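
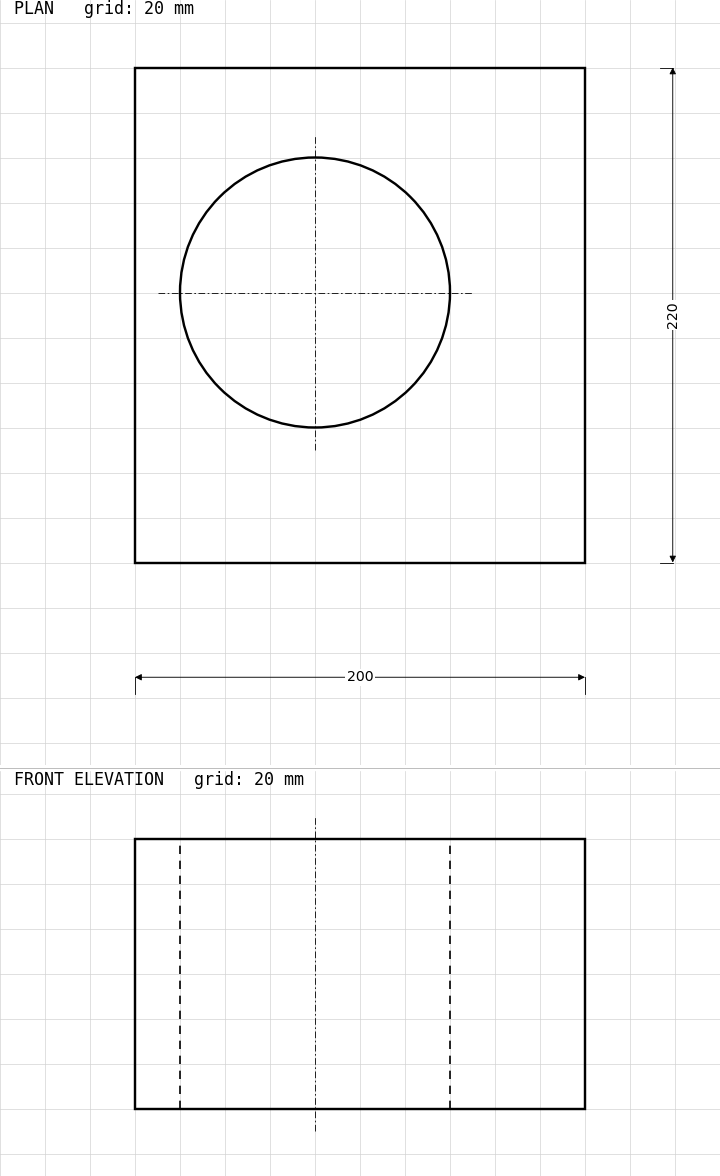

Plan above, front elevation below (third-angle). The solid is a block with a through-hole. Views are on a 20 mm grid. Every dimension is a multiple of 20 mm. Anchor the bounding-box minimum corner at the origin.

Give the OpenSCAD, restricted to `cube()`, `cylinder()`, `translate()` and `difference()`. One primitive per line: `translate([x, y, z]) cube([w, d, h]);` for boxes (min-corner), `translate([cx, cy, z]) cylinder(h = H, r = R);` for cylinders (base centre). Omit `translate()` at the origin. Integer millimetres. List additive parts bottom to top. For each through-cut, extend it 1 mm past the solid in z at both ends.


difference() {
  cube([200, 220, 120]);
  translate([80, 120, -1]) cylinder(h = 122, r = 60);
}


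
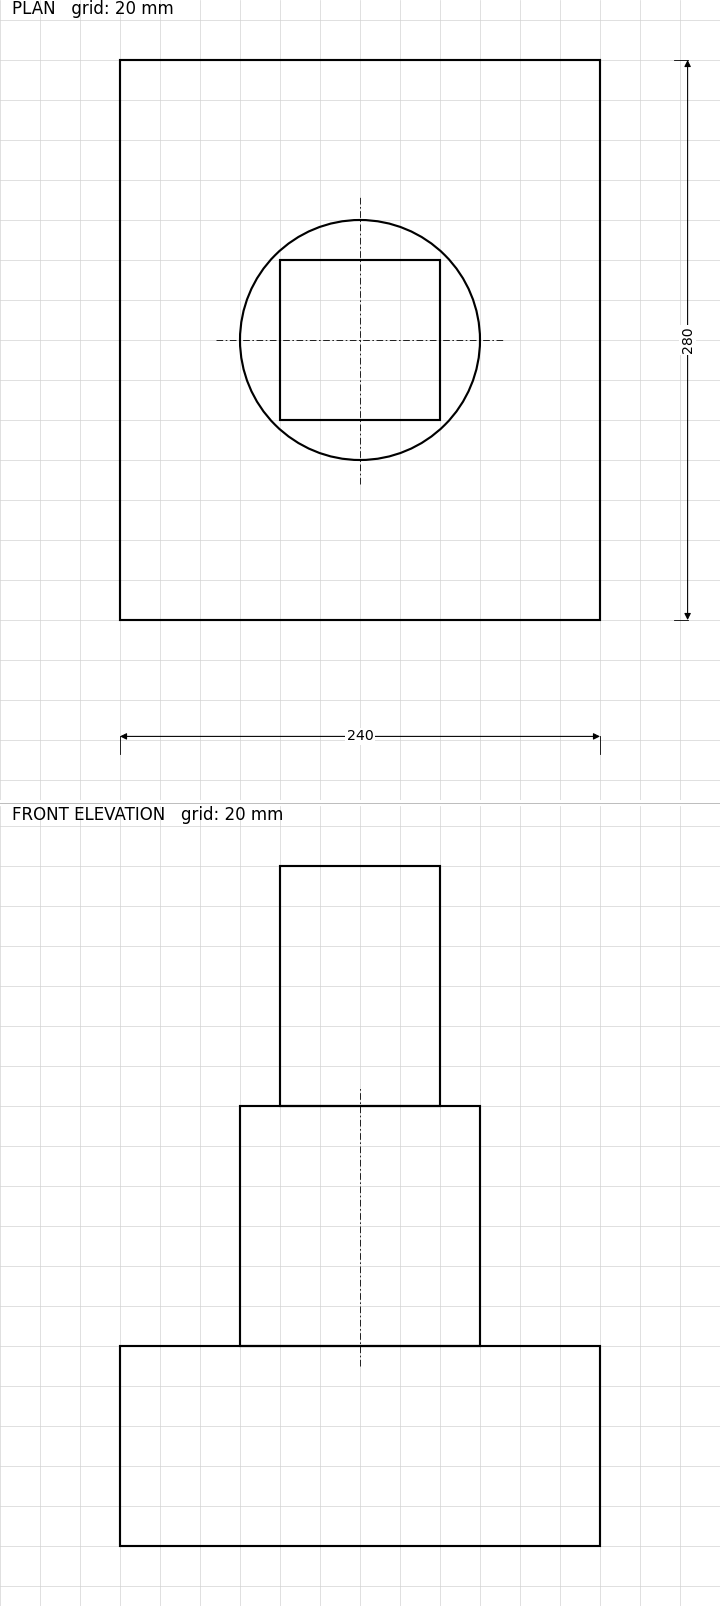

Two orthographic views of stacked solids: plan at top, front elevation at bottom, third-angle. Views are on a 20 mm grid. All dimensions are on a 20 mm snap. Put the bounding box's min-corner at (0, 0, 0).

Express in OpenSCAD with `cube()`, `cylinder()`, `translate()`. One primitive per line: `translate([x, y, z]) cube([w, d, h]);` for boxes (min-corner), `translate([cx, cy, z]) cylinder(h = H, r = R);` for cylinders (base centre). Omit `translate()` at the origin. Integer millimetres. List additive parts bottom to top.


cube([240, 280, 100]);
translate([120, 140, 100]) cylinder(h = 120, r = 60);
translate([80, 100, 220]) cube([80, 80, 120]);


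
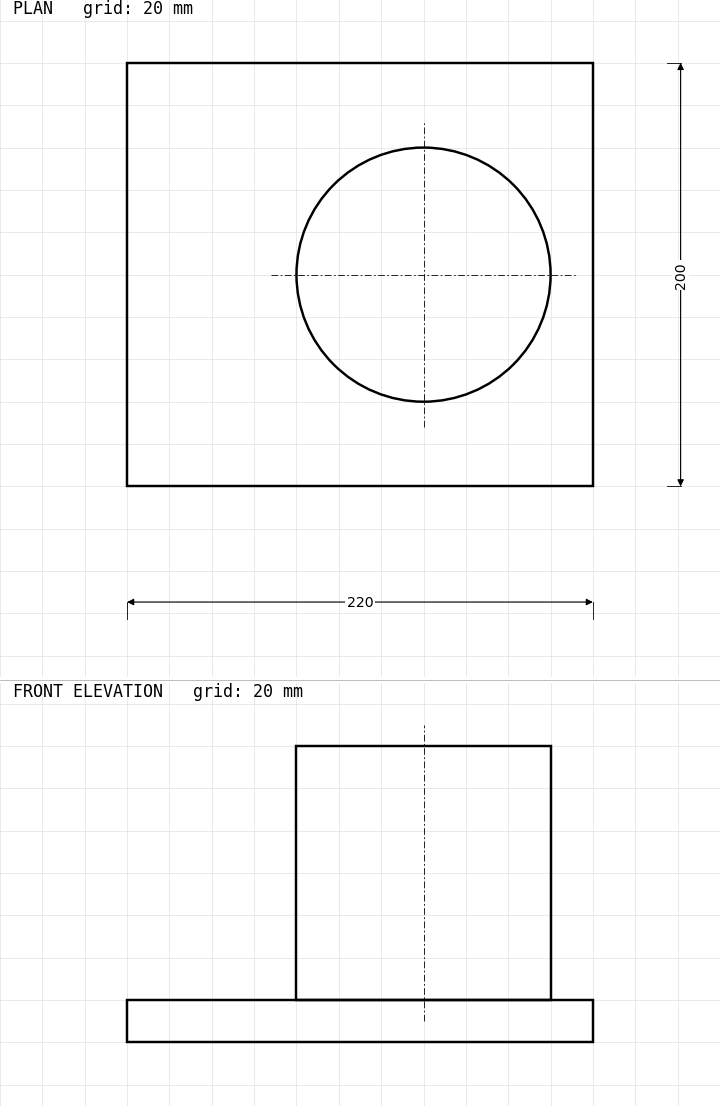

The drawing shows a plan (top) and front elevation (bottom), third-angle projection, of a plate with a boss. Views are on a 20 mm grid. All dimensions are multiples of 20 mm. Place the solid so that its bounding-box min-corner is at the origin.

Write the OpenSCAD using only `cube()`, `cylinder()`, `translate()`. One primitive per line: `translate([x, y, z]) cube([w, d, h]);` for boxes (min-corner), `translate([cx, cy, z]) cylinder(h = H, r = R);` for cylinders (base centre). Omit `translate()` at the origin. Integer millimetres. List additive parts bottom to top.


cube([220, 200, 20]);
translate([140, 100, 20]) cylinder(h = 120, r = 60);


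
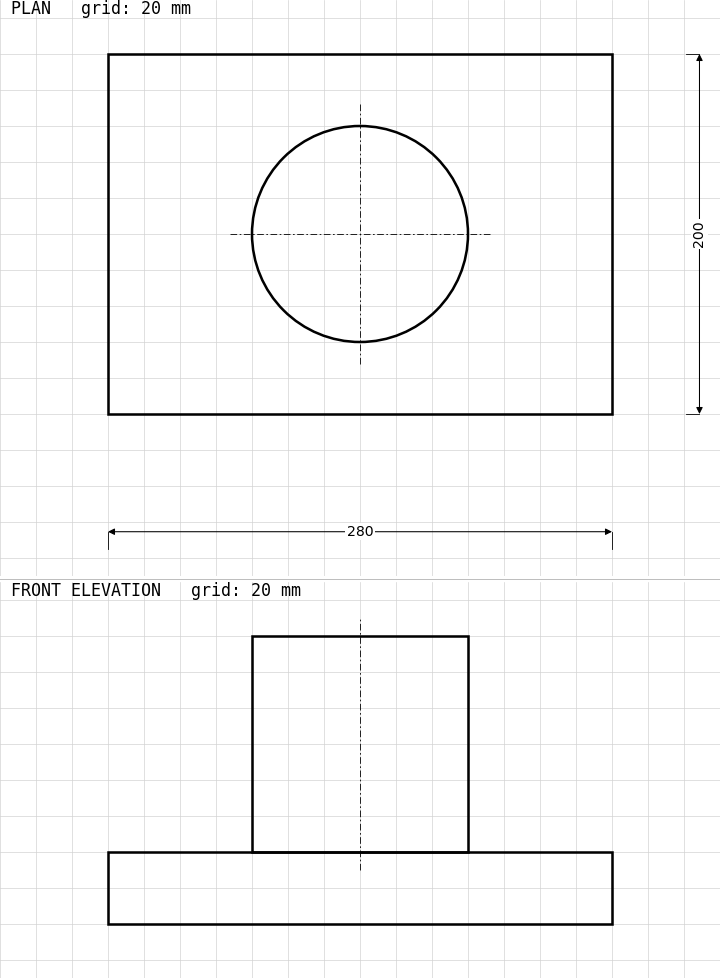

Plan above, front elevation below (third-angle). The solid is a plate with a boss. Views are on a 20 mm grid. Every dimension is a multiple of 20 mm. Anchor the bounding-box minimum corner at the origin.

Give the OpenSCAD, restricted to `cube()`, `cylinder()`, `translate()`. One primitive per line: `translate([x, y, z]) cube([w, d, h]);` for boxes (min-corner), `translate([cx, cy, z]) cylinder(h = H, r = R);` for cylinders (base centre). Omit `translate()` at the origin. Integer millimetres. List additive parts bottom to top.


cube([280, 200, 40]);
translate([140, 100, 40]) cylinder(h = 120, r = 60);


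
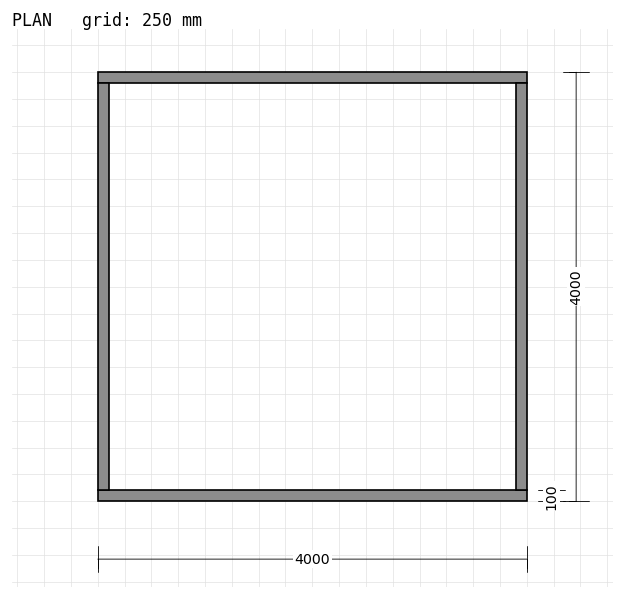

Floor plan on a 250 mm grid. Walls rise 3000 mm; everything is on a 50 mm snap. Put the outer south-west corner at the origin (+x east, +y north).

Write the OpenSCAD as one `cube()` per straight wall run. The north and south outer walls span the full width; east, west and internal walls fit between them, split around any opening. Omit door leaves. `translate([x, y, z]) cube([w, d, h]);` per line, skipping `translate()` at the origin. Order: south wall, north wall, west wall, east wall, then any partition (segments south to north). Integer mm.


cube([4000, 100, 3000]);
translate([0, 3900, 0]) cube([4000, 100, 3000]);
translate([0, 100, 0]) cube([100, 3800, 3000]);
translate([3900, 100, 0]) cube([100, 3800, 3000]);


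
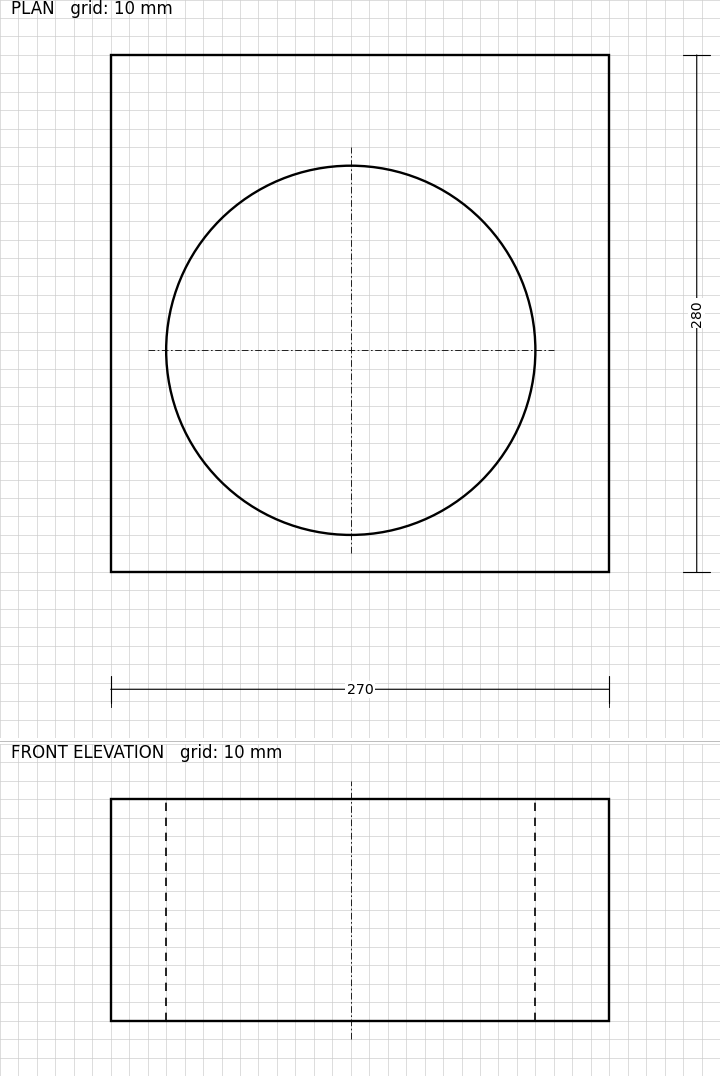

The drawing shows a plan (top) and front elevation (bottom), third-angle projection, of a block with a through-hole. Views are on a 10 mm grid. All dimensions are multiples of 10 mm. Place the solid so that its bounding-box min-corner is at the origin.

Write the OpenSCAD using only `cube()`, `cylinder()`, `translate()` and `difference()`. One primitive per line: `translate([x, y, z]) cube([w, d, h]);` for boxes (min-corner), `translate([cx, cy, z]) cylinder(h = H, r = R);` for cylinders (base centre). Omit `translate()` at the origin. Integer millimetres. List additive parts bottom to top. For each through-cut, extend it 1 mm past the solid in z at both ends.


difference() {
  cube([270, 280, 120]);
  translate([130, 120, -1]) cylinder(h = 122, r = 100);
}


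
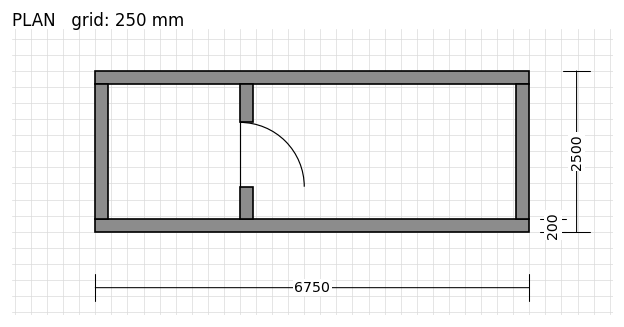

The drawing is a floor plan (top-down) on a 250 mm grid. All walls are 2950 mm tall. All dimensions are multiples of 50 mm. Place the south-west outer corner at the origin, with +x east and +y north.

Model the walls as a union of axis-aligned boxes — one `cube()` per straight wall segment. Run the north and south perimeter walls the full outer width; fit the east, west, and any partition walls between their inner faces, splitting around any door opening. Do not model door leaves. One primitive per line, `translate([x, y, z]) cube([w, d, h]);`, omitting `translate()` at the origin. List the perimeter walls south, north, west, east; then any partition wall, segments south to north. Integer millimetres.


cube([6750, 200, 2950]);
translate([0, 2300, 0]) cube([6750, 200, 2950]);
translate([0, 200, 0]) cube([200, 2100, 2950]);
translate([6550, 200, 0]) cube([200, 2100, 2950]);
translate([2250, 200, 0]) cube([200, 500, 2950]);
translate([2250, 1700, 0]) cube([200, 600, 2950]);


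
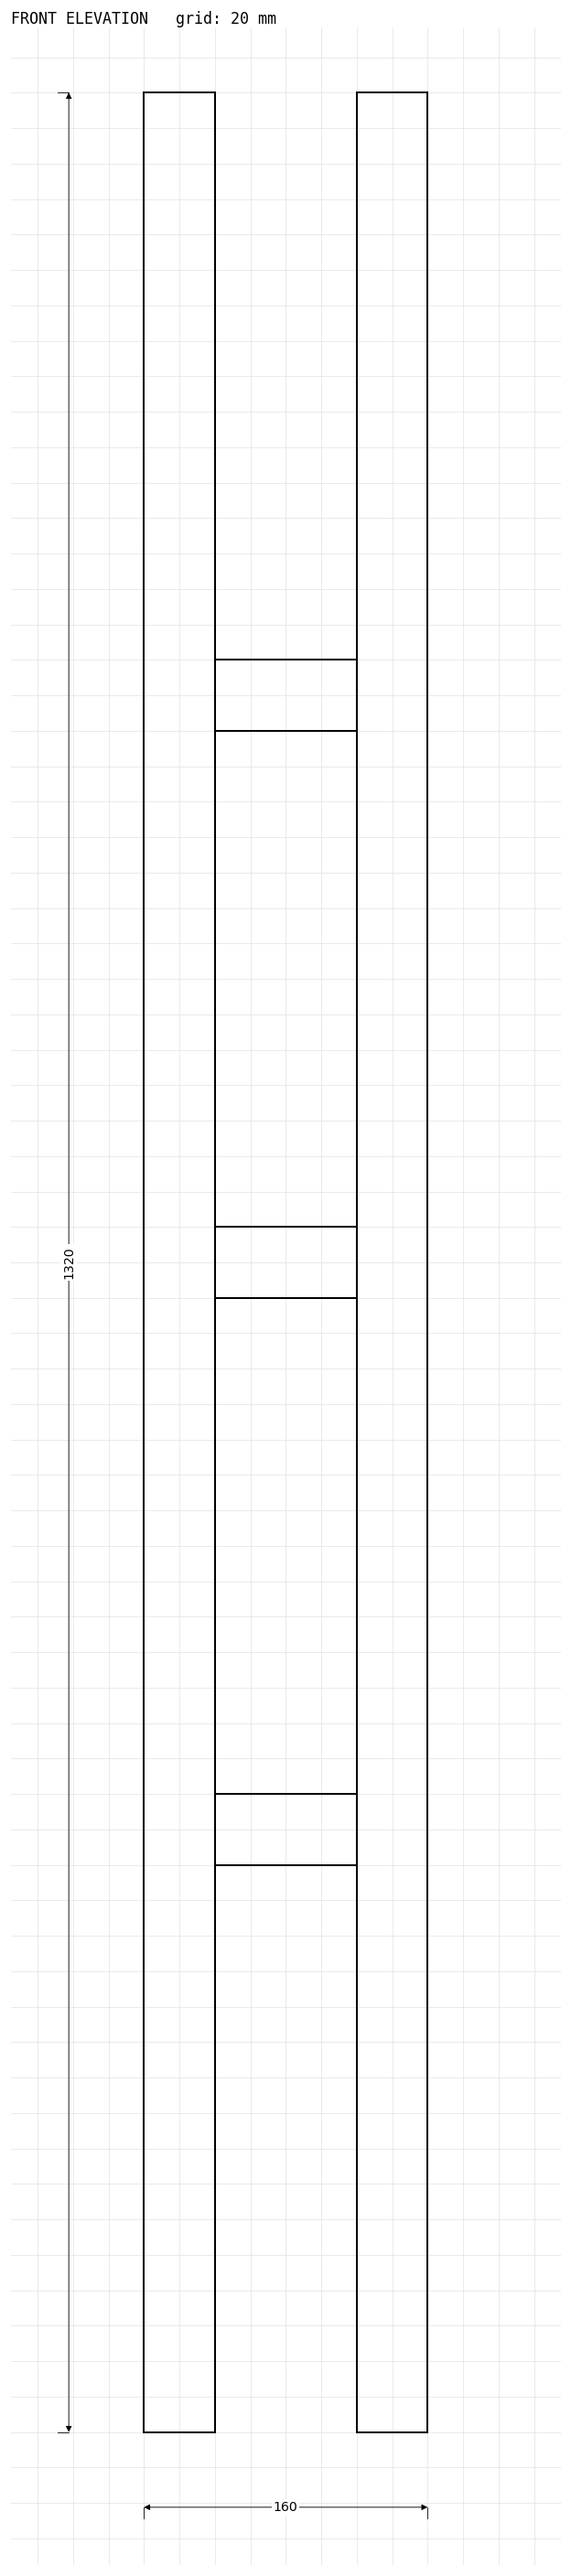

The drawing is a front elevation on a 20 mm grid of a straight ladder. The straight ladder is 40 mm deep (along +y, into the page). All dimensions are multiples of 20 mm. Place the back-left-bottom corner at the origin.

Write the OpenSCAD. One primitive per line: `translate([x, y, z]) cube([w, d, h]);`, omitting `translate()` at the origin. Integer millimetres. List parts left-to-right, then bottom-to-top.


cube([40, 40, 1320]);
translate([40, 0, 320]) cube([80, 40, 40]);
translate([40, 0, 640]) cube([80, 40, 40]);
translate([40, 0, 960]) cube([80, 40, 40]);
translate([120, 0, 0]) cube([40, 40, 1320]);


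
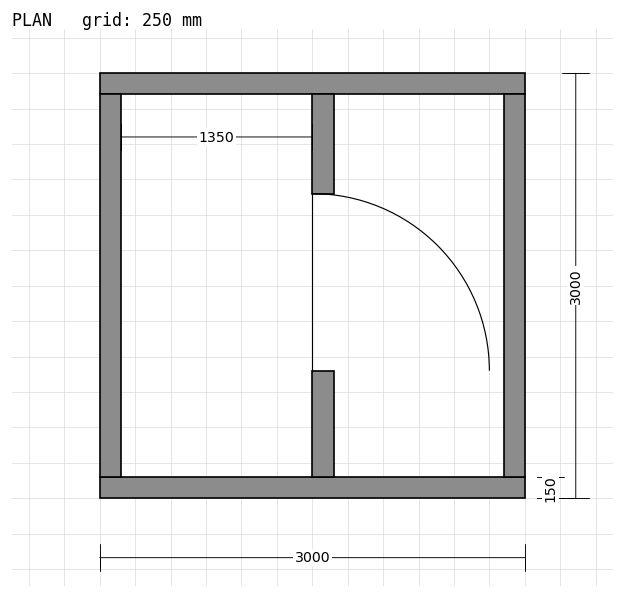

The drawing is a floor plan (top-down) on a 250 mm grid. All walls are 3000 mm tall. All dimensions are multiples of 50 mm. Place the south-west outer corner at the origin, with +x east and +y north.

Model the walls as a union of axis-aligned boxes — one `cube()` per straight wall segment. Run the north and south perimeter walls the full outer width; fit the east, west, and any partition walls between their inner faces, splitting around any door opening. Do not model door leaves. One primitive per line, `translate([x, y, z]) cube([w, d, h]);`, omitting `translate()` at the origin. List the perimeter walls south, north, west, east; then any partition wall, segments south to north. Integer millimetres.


cube([3000, 150, 3000]);
translate([0, 2850, 0]) cube([3000, 150, 3000]);
translate([0, 150, 0]) cube([150, 2700, 3000]);
translate([2850, 150, 0]) cube([150, 2700, 3000]);
translate([1500, 150, 0]) cube([150, 750, 3000]);
translate([1500, 2150, 0]) cube([150, 700, 3000]);


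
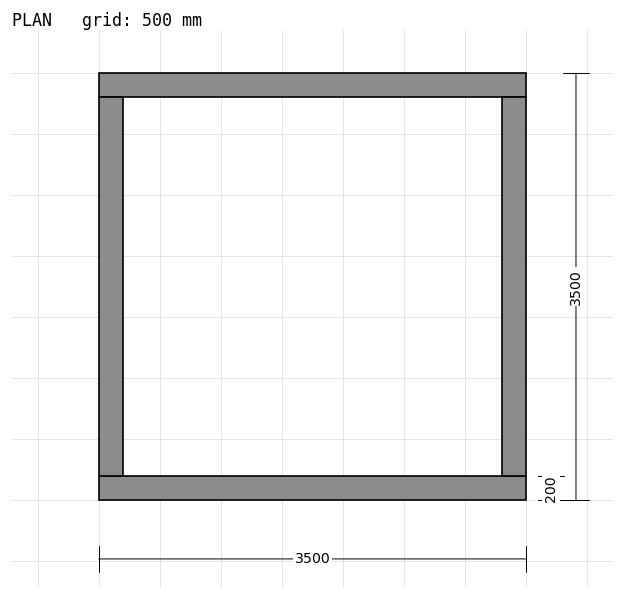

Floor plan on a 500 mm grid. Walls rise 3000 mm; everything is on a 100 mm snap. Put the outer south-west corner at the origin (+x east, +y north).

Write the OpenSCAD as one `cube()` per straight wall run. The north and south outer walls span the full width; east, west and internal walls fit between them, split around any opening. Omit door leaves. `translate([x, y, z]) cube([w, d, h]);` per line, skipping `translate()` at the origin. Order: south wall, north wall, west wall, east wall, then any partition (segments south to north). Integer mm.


cube([3500, 200, 3000]);
translate([0, 3300, 0]) cube([3500, 200, 3000]);
translate([0, 200, 0]) cube([200, 3100, 3000]);
translate([3300, 200, 0]) cube([200, 3100, 3000]);


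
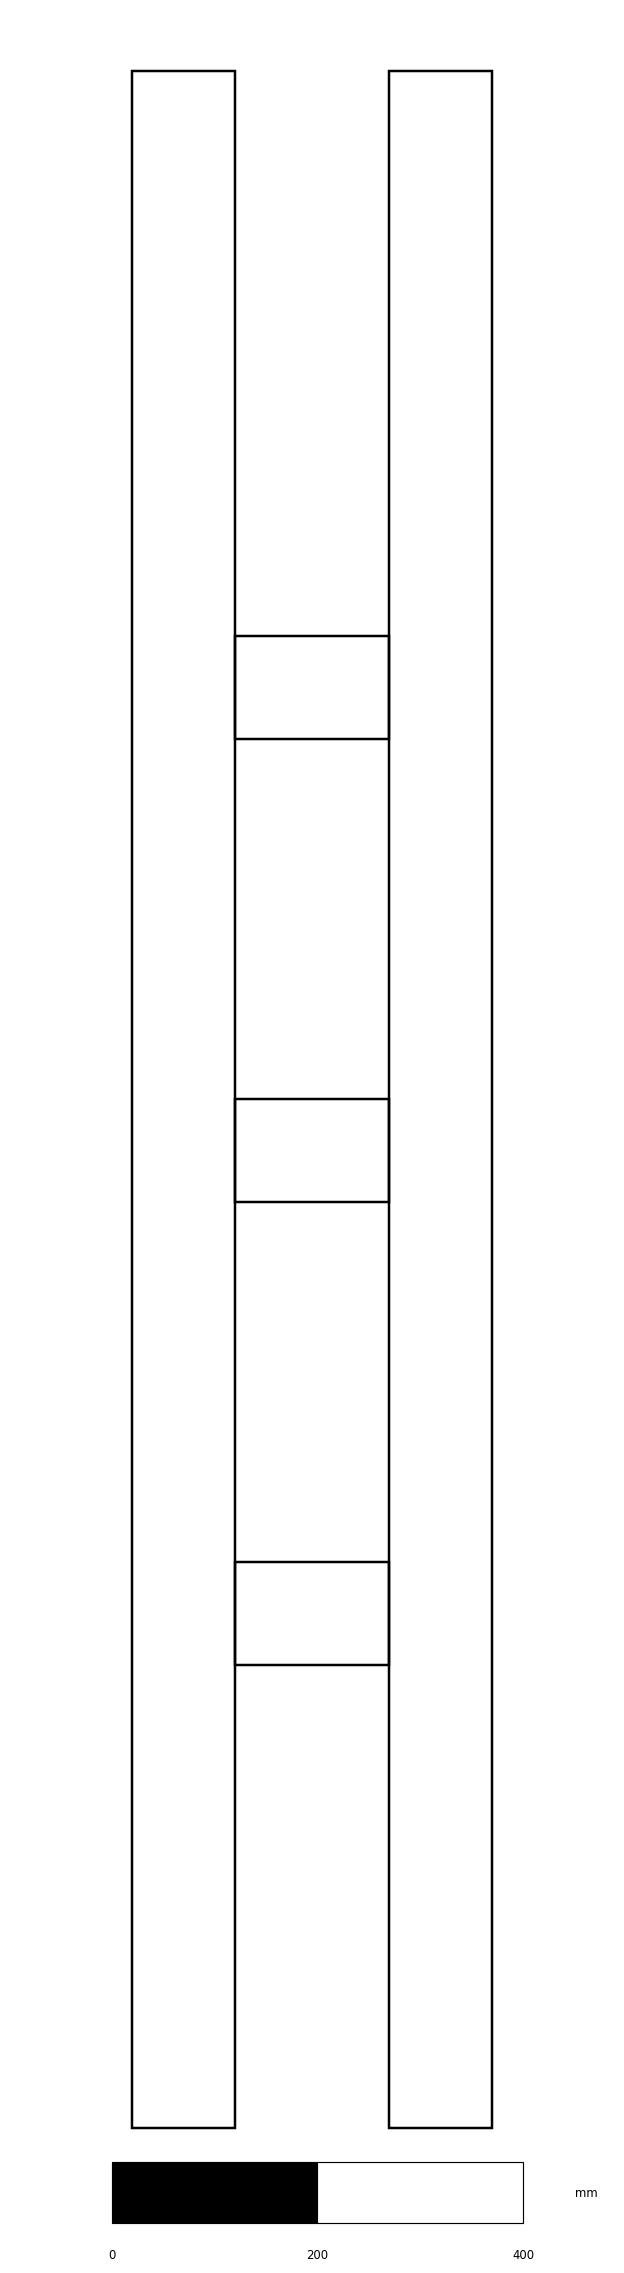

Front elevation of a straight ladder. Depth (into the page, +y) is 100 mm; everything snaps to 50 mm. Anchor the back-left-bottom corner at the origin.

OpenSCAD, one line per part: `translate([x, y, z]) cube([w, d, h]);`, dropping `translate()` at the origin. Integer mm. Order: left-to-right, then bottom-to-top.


cube([100, 100, 2000]);
translate([100, 0, 450]) cube([150, 100, 100]);
translate([100, 0, 900]) cube([150, 100, 100]);
translate([100, 0, 1350]) cube([150, 100, 100]);
translate([250, 0, 0]) cube([100, 100, 2000]);


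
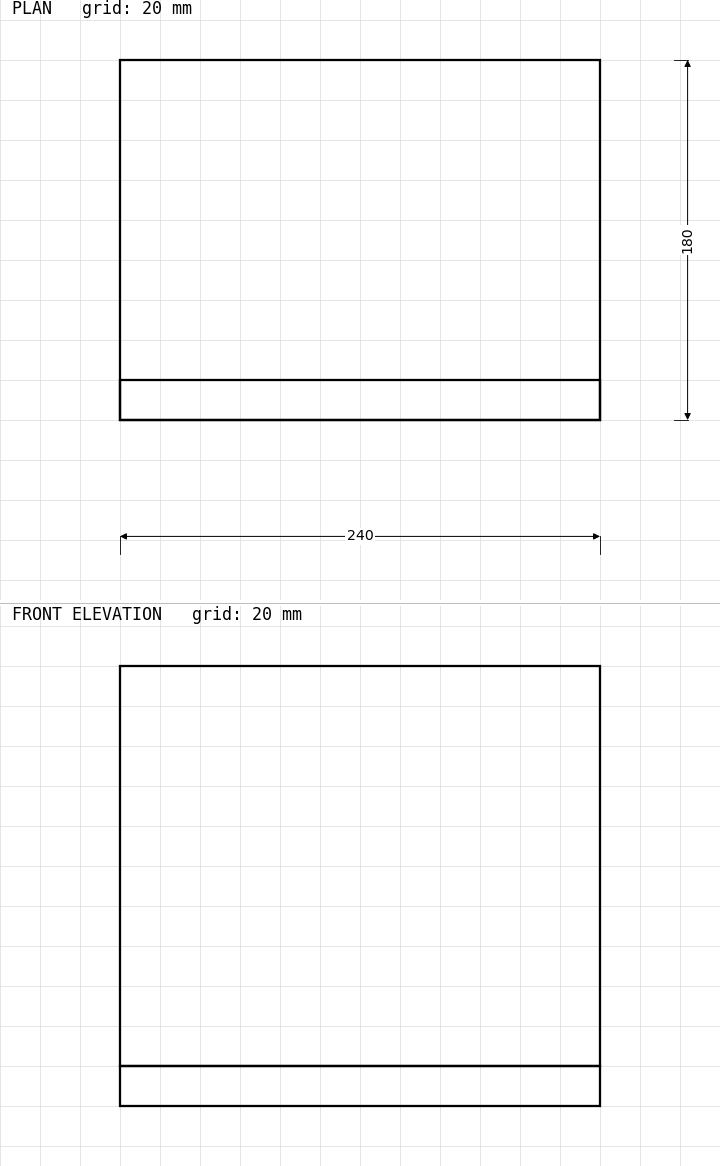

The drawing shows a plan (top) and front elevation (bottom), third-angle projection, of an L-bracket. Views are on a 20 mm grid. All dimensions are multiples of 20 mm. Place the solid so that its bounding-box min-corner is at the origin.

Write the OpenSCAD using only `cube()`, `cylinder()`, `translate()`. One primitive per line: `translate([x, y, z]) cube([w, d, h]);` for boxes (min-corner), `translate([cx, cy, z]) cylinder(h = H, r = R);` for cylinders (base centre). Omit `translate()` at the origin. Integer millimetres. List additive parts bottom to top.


cube([240, 180, 20]);
translate([0, 0, 20]) cube([240, 20, 200]);


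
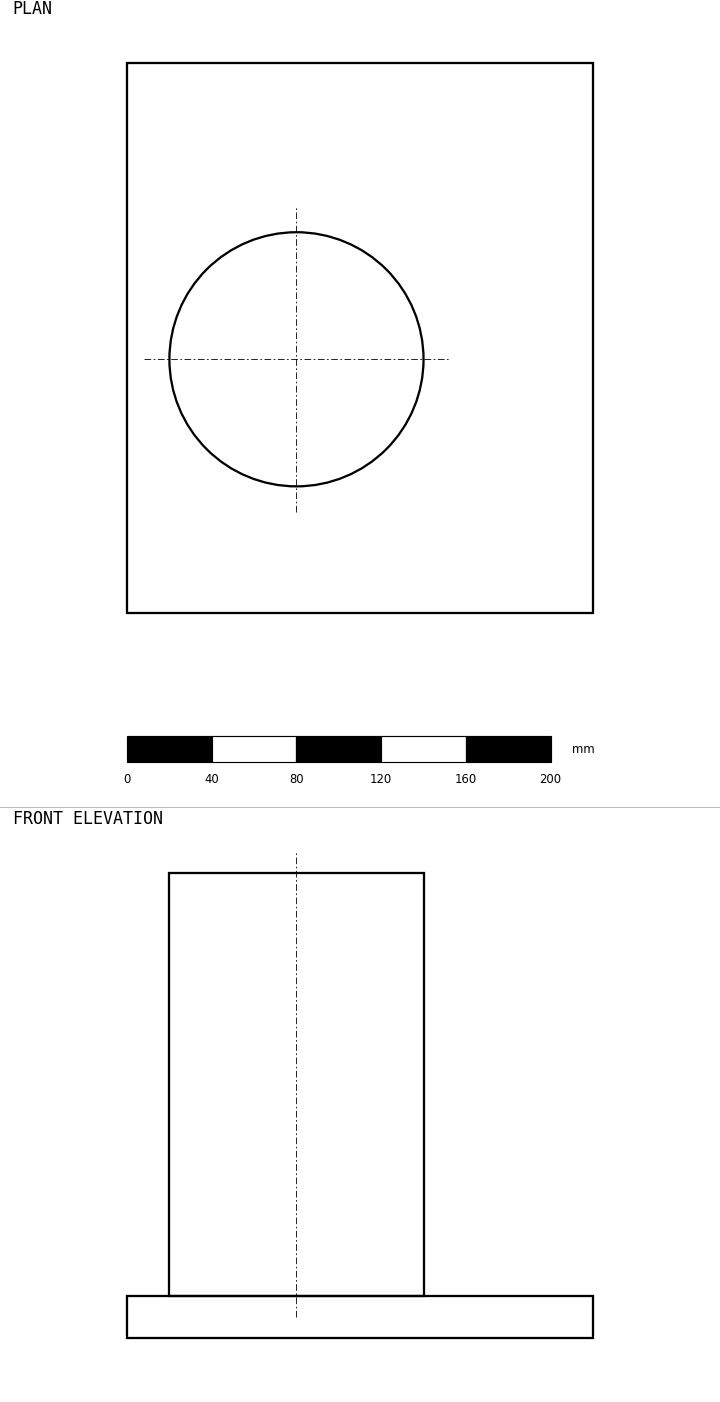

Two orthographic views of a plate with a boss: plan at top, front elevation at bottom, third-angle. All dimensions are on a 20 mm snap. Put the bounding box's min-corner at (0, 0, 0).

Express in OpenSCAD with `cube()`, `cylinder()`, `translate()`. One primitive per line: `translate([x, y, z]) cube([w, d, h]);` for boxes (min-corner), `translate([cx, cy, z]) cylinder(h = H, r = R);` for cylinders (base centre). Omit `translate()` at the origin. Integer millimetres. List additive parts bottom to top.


cube([220, 260, 20]);
translate([80, 120, 20]) cylinder(h = 200, r = 60);


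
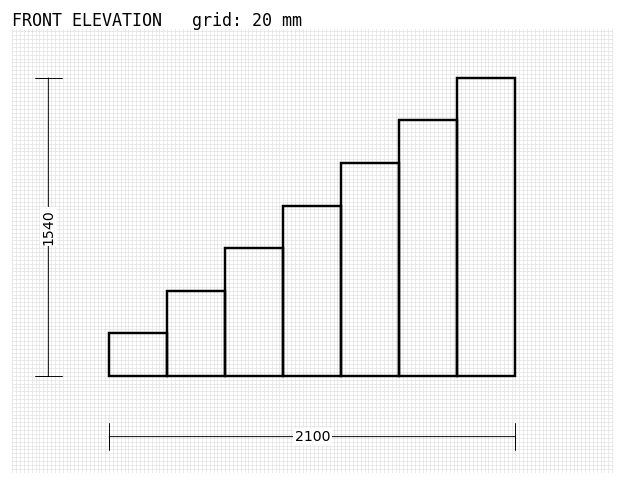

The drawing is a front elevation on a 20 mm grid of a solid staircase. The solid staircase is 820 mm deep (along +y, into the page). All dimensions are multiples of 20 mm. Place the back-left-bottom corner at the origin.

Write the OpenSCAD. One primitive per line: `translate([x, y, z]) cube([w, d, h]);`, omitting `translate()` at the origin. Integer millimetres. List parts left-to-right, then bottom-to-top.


cube([300, 820, 220]);
translate([300, 0, 0]) cube([300, 820, 440]);
translate([600, 0, 0]) cube([300, 820, 660]);
translate([900, 0, 0]) cube([300, 820, 880]);
translate([1200, 0, 0]) cube([300, 820, 1100]);
translate([1500, 0, 0]) cube([300, 820, 1320]);
translate([1800, 0, 0]) cube([300, 820, 1540]);


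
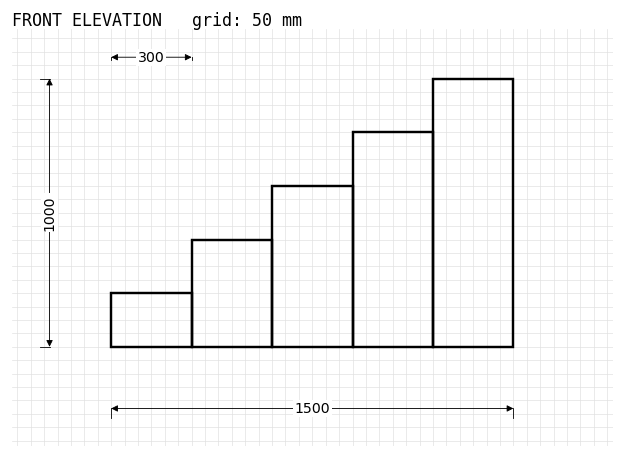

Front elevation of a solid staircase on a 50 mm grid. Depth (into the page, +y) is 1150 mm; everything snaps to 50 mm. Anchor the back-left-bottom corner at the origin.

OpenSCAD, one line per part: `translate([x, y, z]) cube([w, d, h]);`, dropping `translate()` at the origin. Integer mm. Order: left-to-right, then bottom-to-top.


cube([300, 1150, 200]);
translate([300, 0, 0]) cube([300, 1150, 400]);
translate([600, 0, 0]) cube([300, 1150, 600]);
translate([900, 0, 0]) cube([300, 1150, 800]);
translate([1200, 0, 0]) cube([300, 1150, 1000]);


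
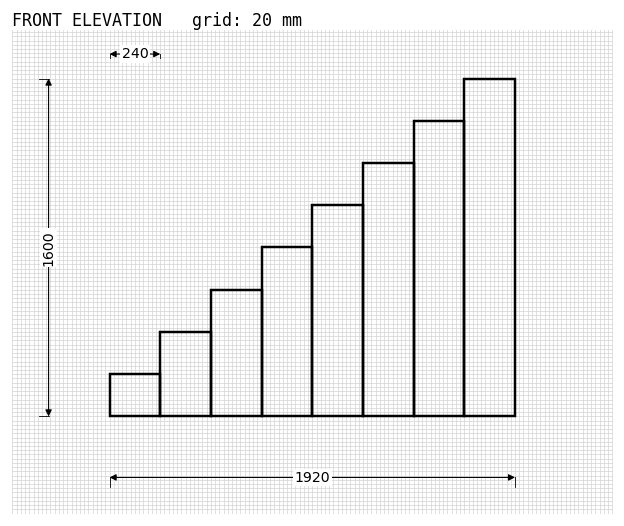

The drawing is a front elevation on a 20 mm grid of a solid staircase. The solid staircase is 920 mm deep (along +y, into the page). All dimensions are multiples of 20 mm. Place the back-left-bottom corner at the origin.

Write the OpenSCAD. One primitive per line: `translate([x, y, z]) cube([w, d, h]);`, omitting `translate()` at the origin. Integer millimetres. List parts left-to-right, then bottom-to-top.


cube([240, 920, 200]);
translate([240, 0, 0]) cube([240, 920, 400]);
translate([480, 0, 0]) cube([240, 920, 600]);
translate([720, 0, 0]) cube([240, 920, 800]);
translate([960, 0, 0]) cube([240, 920, 1000]);
translate([1200, 0, 0]) cube([240, 920, 1200]);
translate([1440, 0, 0]) cube([240, 920, 1400]);
translate([1680, 0, 0]) cube([240, 920, 1600]);


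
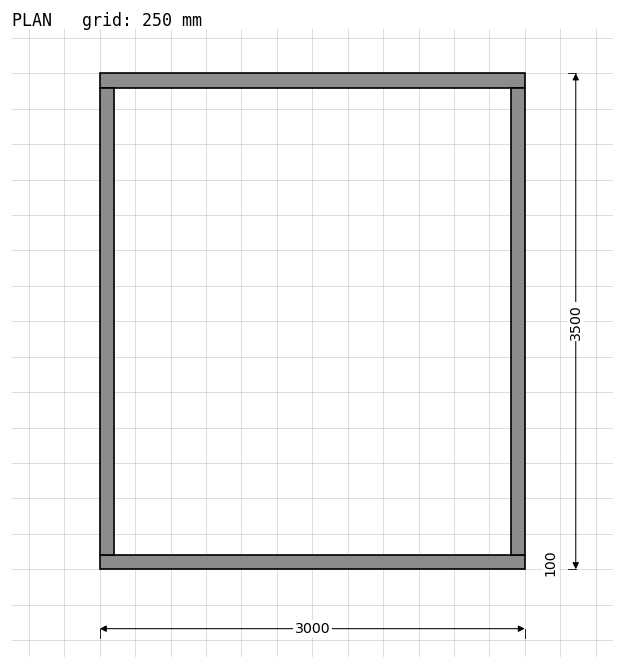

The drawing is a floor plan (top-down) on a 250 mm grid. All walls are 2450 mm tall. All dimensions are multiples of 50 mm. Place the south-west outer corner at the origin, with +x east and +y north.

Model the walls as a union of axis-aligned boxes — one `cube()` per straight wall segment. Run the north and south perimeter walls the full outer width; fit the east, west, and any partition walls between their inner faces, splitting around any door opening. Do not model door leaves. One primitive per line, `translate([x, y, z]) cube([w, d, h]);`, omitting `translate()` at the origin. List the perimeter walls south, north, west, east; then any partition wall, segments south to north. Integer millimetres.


cube([3000, 100, 2450]);
translate([0, 3400, 0]) cube([3000, 100, 2450]);
translate([0, 100, 0]) cube([100, 3300, 2450]);
translate([2900, 100, 0]) cube([100, 3300, 2450]);


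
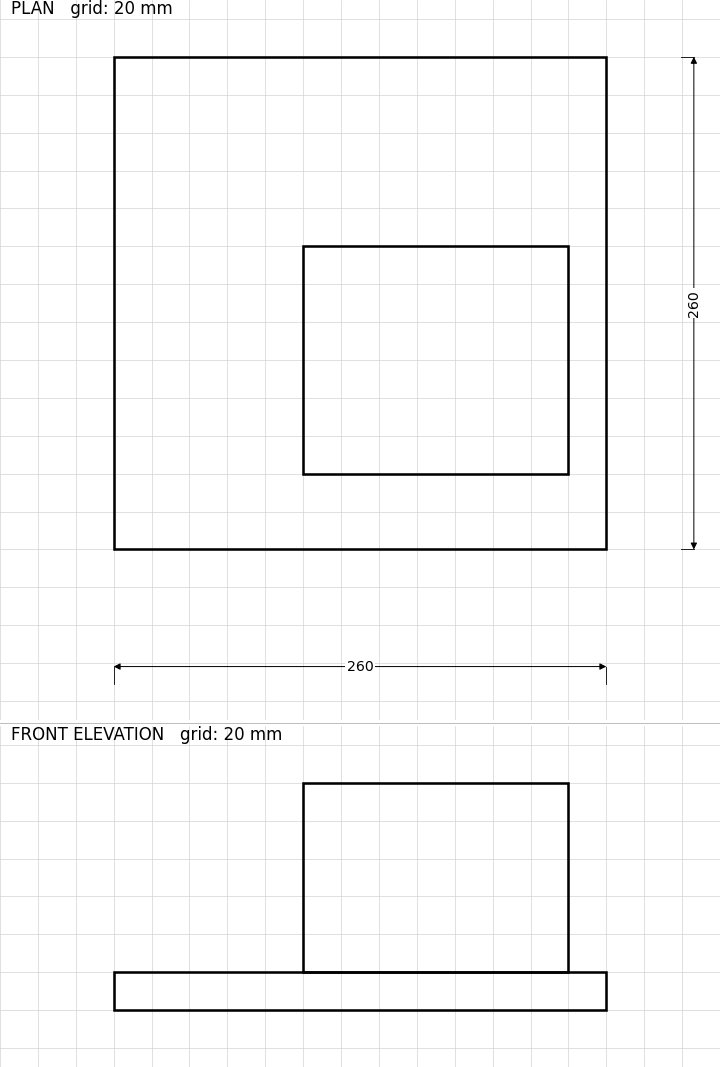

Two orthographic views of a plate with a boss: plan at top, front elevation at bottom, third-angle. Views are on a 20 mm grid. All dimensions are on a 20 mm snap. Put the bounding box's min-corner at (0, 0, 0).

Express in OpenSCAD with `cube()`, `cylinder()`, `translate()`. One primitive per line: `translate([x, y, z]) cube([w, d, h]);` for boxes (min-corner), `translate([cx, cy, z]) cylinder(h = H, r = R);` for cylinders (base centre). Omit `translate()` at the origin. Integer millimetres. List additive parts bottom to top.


cube([260, 260, 20]);
translate([100, 40, 20]) cube([140, 120, 100]);


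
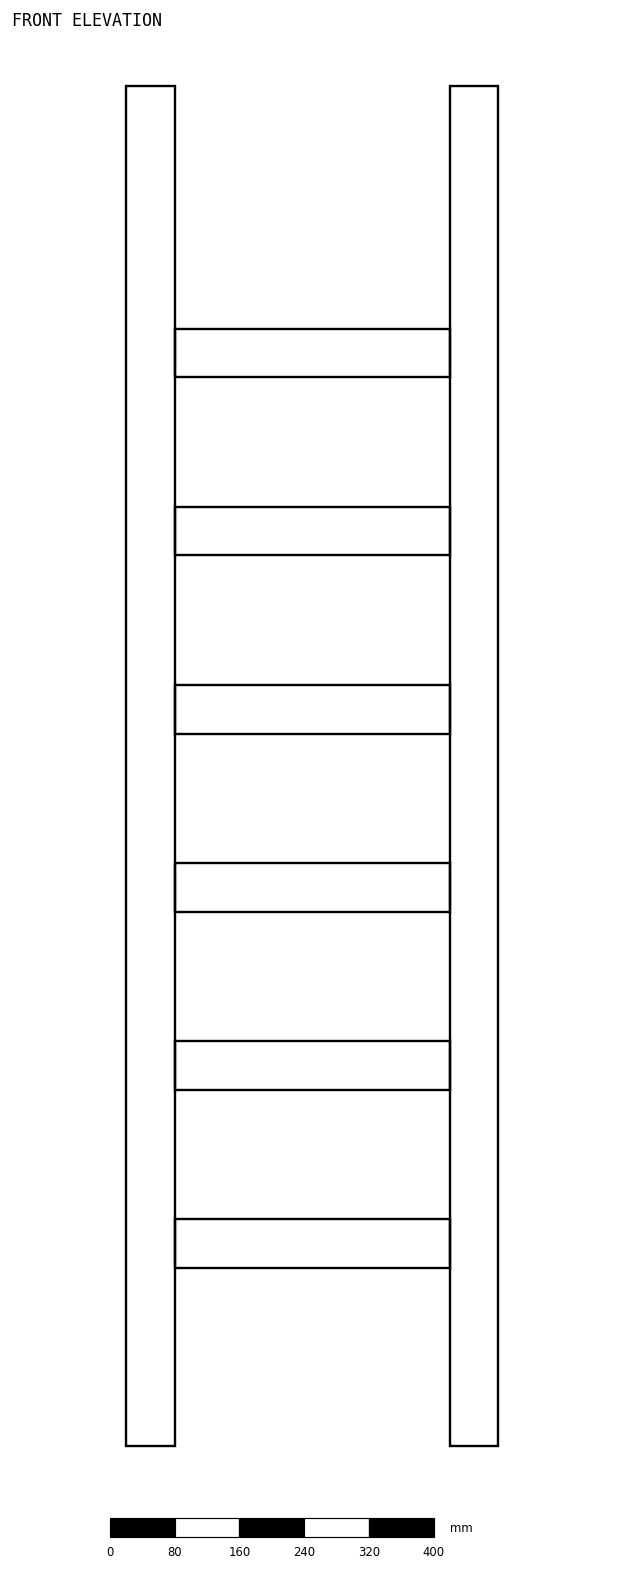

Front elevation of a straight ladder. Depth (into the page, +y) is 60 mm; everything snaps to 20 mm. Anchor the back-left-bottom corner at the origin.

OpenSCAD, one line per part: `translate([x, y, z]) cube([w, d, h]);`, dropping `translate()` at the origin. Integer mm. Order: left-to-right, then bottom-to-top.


cube([60, 60, 1680]);
translate([60, 0, 220]) cube([340, 60, 60]);
translate([60, 0, 440]) cube([340, 60, 60]);
translate([60, 0, 660]) cube([340, 60, 60]);
translate([60, 0, 880]) cube([340, 60, 60]);
translate([60, 0, 1100]) cube([340, 60, 60]);
translate([60, 0, 1320]) cube([340, 60, 60]);
translate([400, 0, 0]) cube([60, 60, 1680]);


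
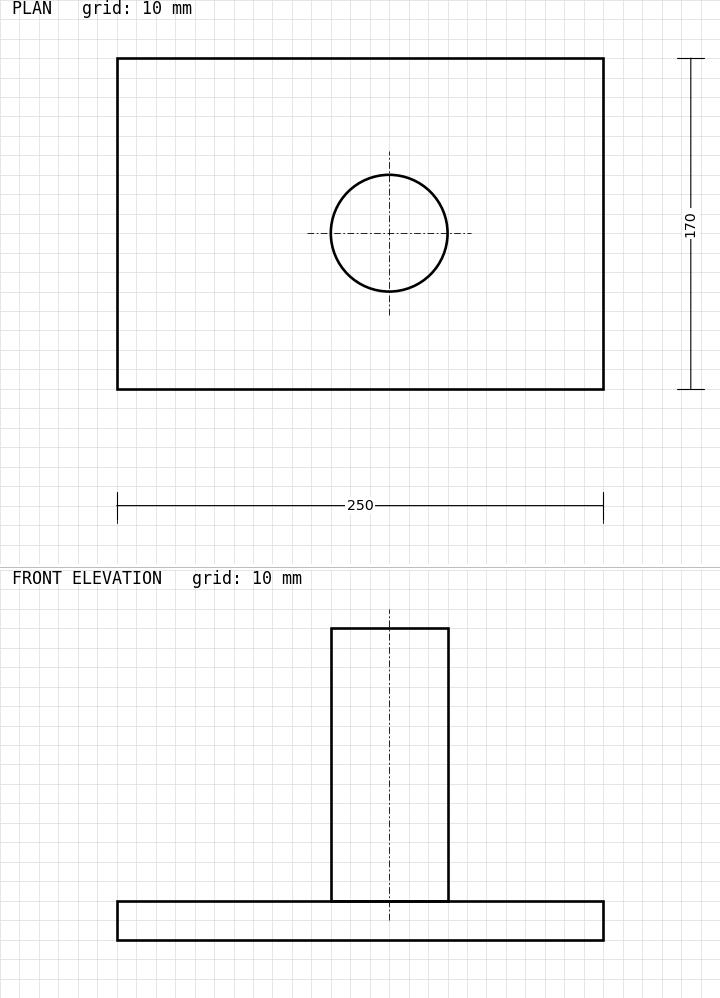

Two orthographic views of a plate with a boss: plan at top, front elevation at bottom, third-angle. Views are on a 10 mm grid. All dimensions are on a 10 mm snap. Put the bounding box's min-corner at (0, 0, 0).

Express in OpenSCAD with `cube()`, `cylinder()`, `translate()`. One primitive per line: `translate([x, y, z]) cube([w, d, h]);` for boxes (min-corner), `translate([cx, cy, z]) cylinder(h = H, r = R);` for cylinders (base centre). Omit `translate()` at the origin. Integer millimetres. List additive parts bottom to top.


cube([250, 170, 20]);
translate([140, 80, 20]) cylinder(h = 140, r = 30);


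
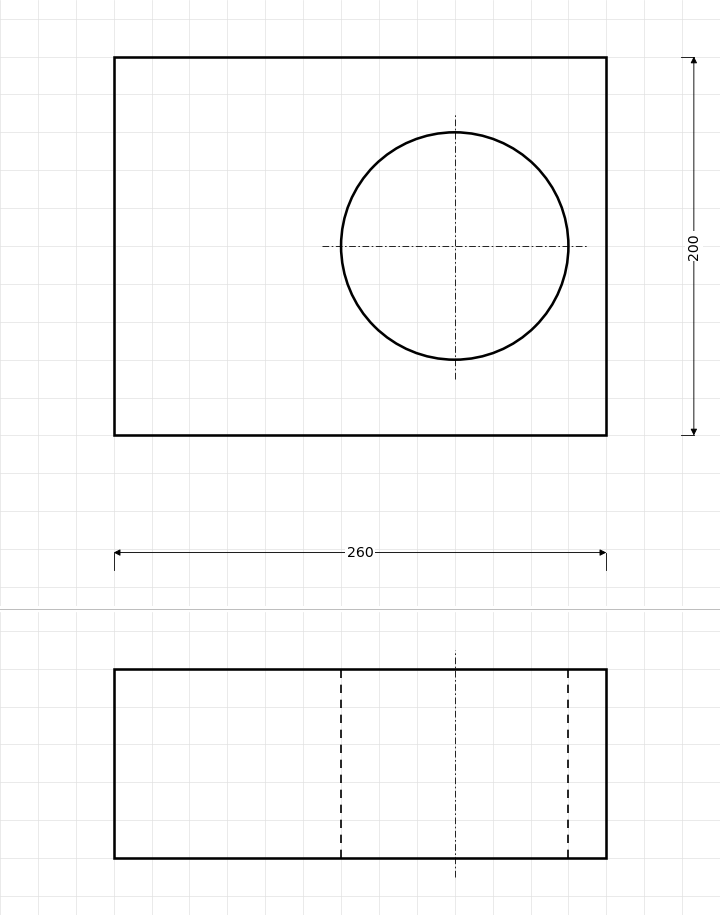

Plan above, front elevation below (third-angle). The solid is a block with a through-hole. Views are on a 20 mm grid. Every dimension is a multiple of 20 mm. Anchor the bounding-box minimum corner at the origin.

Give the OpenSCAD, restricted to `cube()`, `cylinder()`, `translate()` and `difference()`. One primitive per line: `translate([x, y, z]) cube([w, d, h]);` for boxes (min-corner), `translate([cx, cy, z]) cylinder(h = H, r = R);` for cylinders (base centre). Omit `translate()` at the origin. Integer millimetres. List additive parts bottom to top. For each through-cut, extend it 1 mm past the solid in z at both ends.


difference() {
  cube([260, 200, 100]);
  translate([180, 100, -1]) cylinder(h = 102, r = 60);
}


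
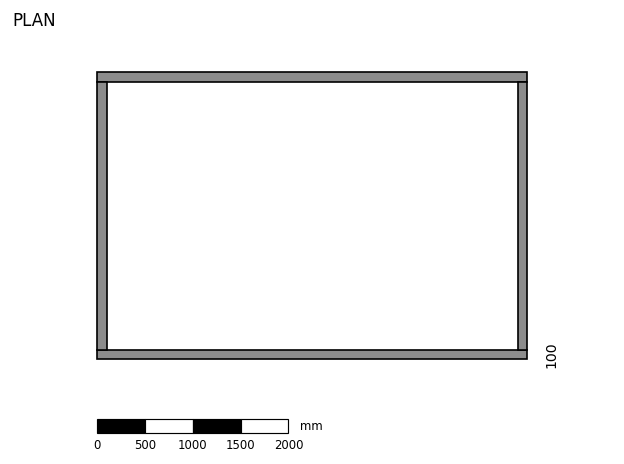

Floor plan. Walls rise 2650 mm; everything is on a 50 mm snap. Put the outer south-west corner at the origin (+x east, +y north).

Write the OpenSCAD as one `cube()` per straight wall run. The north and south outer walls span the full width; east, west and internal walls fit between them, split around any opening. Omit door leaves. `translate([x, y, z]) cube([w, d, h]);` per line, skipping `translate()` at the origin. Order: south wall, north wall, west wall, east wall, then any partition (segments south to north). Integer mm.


cube([4500, 100, 2650]);
translate([0, 2900, 0]) cube([4500, 100, 2650]);
translate([0, 100, 0]) cube([100, 2800, 2650]);
translate([4400, 100, 0]) cube([100, 2800, 2650]);


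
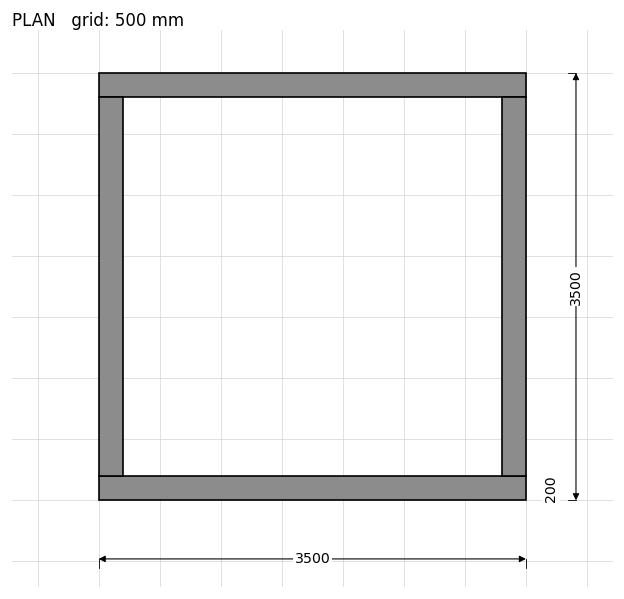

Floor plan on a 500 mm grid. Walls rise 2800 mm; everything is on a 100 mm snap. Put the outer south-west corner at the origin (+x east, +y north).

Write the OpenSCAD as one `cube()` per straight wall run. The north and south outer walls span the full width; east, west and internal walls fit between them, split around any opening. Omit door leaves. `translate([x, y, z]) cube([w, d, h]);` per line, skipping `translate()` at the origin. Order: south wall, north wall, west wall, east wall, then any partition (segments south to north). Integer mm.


cube([3500, 200, 2800]);
translate([0, 3300, 0]) cube([3500, 200, 2800]);
translate([0, 200, 0]) cube([200, 3100, 2800]);
translate([3300, 200, 0]) cube([200, 3100, 2800]);


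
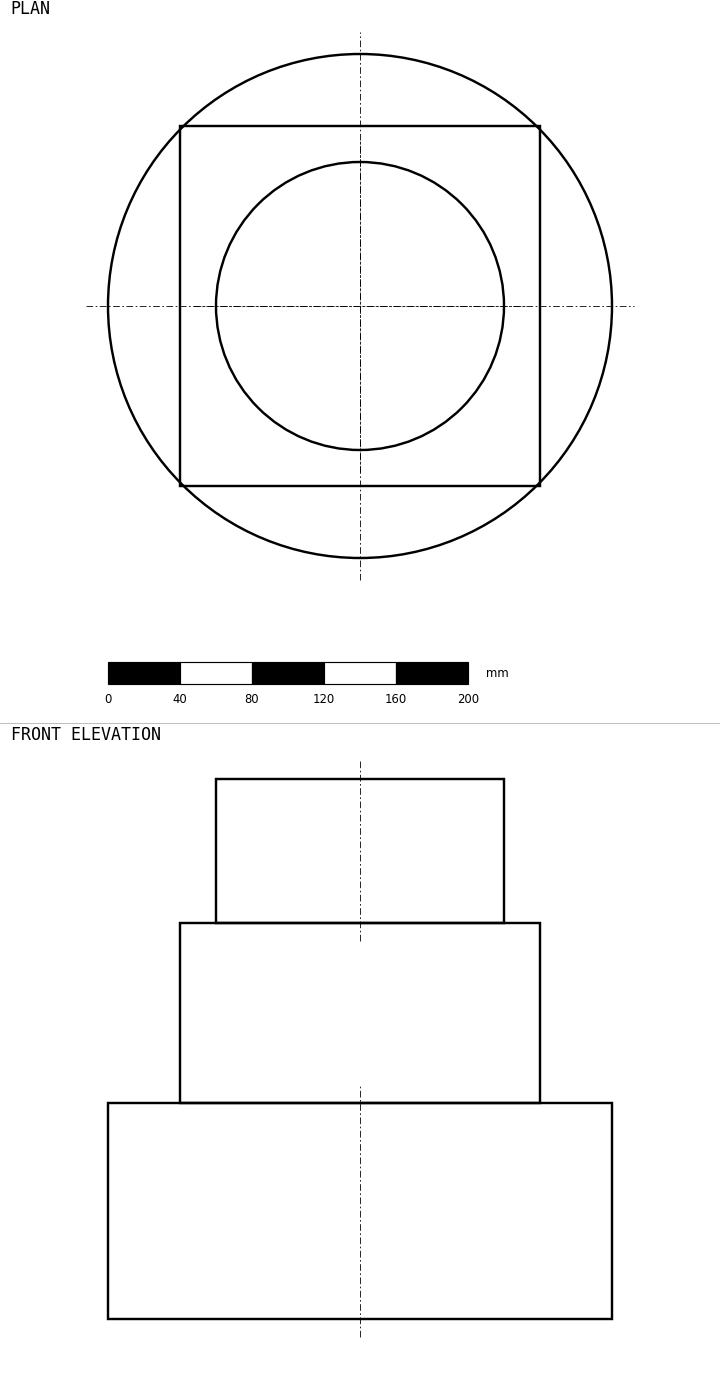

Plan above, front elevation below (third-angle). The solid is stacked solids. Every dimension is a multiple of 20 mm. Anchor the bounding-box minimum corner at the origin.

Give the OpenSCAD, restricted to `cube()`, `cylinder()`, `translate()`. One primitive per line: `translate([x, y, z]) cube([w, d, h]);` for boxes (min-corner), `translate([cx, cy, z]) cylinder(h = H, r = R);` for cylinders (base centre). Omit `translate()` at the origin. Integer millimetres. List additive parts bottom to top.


translate([140, 140, 0]) cylinder(h = 120, r = 140);
translate([40, 40, 120]) cube([200, 200, 100]);
translate([140, 140, 220]) cylinder(h = 80, r = 80);


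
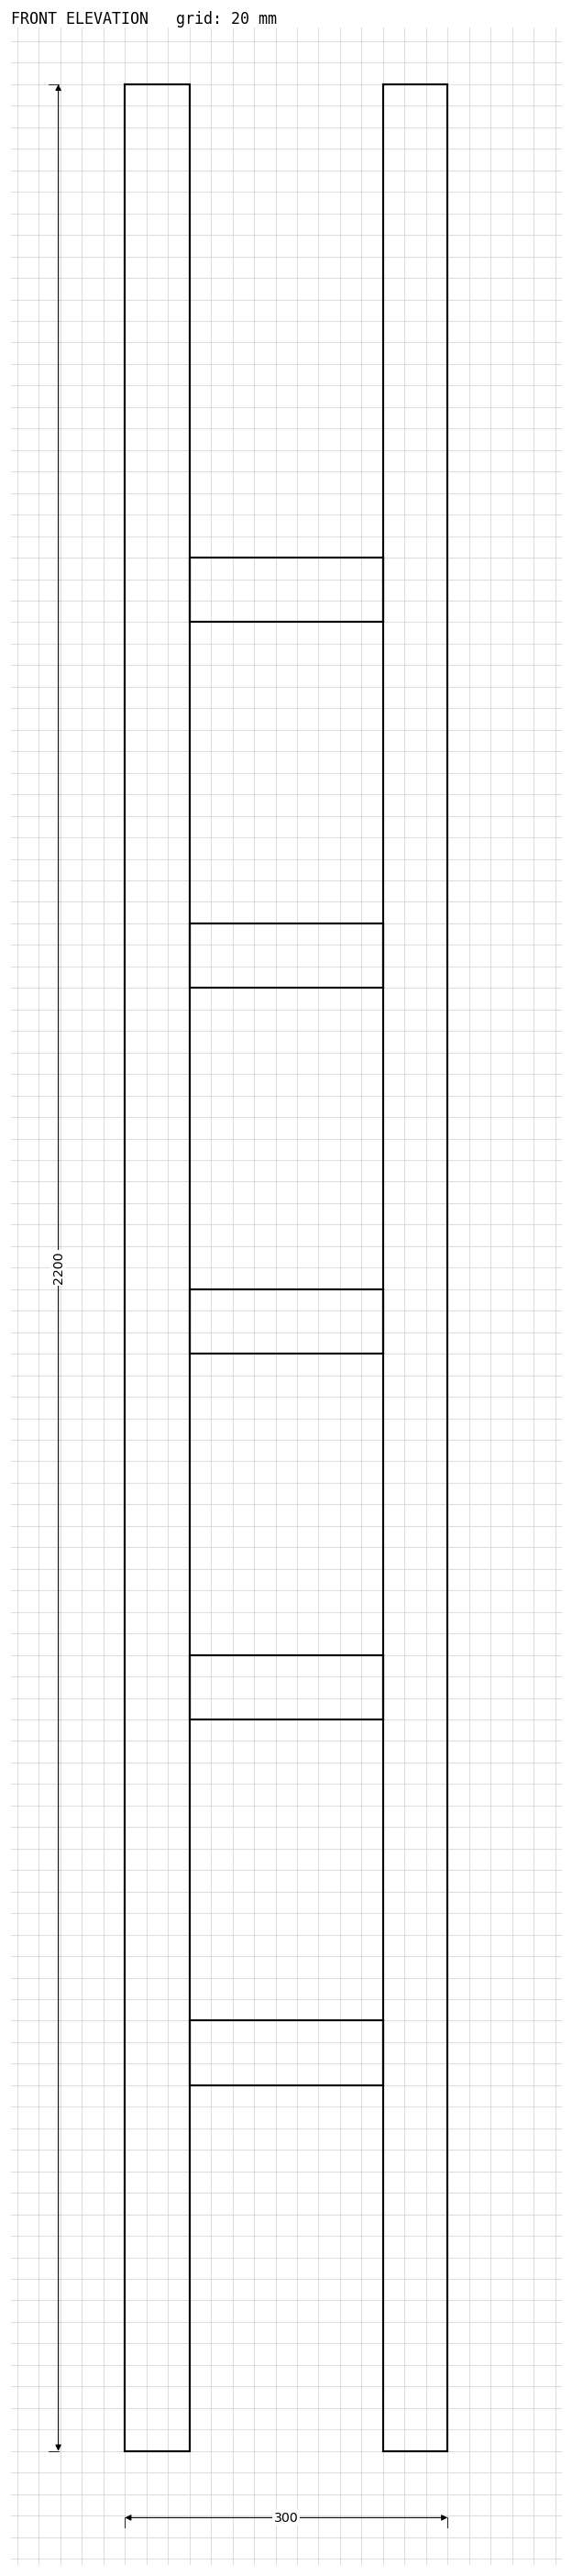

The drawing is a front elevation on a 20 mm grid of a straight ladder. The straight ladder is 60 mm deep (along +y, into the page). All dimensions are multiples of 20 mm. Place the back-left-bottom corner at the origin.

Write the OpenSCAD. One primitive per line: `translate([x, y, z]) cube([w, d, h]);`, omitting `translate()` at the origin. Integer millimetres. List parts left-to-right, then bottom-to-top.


cube([60, 60, 2200]);
translate([60, 0, 340]) cube([180, 60, 60]);
translate([60, 0, 680]) cube([180, 60, 60]);
translate([60, 0, 1020]) cube([180, 60, 60]);
translate([60, 0, 1360]) cube([180, 60, 60]);
translate([60, 0, 1700]) cube([180, 60, 60]);
translate([240, 0, 0]) cube([60, 60, 2200]);


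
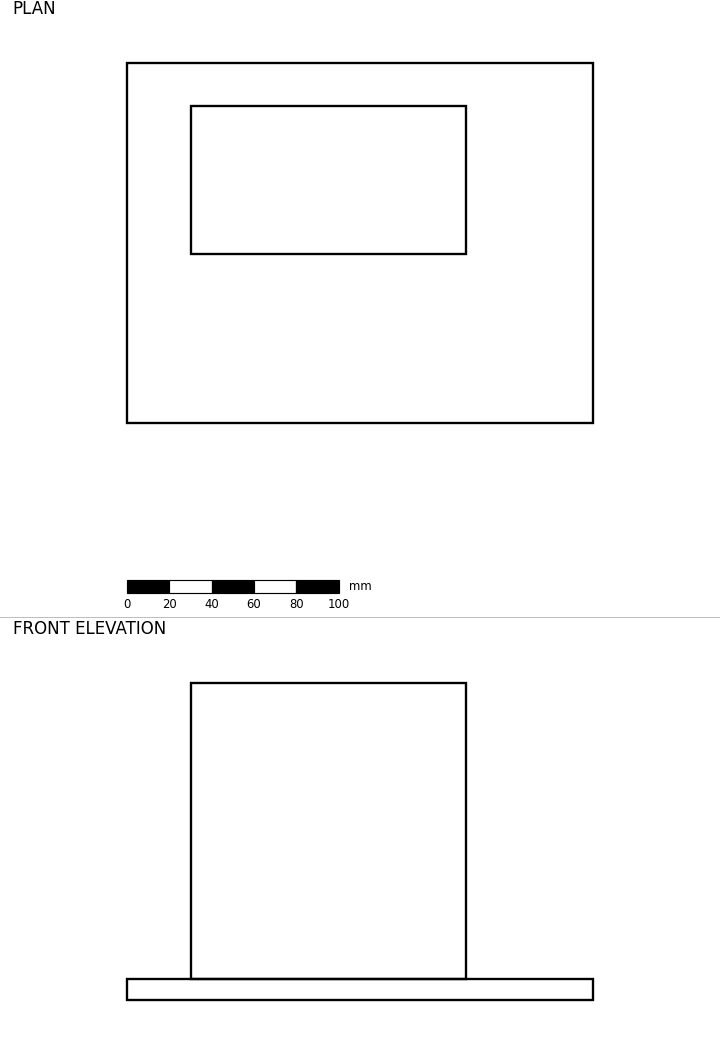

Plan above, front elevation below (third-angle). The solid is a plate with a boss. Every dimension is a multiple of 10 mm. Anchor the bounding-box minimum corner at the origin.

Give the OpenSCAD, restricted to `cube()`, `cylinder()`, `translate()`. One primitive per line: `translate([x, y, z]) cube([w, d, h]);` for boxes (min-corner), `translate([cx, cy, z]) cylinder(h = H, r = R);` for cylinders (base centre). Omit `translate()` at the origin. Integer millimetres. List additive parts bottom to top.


cube([220, 170, 10]);
translate([30, 80, 10]) cube([130, 70, 140]);


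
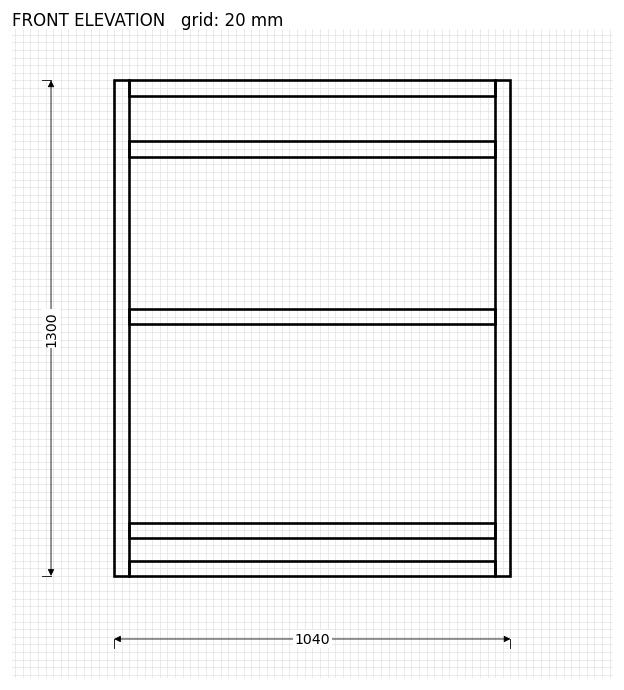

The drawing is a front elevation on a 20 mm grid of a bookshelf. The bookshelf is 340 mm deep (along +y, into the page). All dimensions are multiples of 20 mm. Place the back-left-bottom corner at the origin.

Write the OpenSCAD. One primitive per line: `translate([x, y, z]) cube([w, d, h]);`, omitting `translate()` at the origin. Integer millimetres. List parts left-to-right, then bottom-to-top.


cube([40, 340, 1300]);
translate([40, 0, 0]) cube([960, 340, 40]);
translate([40, 0, 100]) cube([960, 340, 40]);
translate([40, 0, 660]) cube([960, 340, 40]);
translate([40, 0, 1100]) cube([960, 340, 40]);
translate([40, 0, 1260]) cube([960, 340, 40]);
translate([1000, 0, 0]) cube([40, 340, 1300]);


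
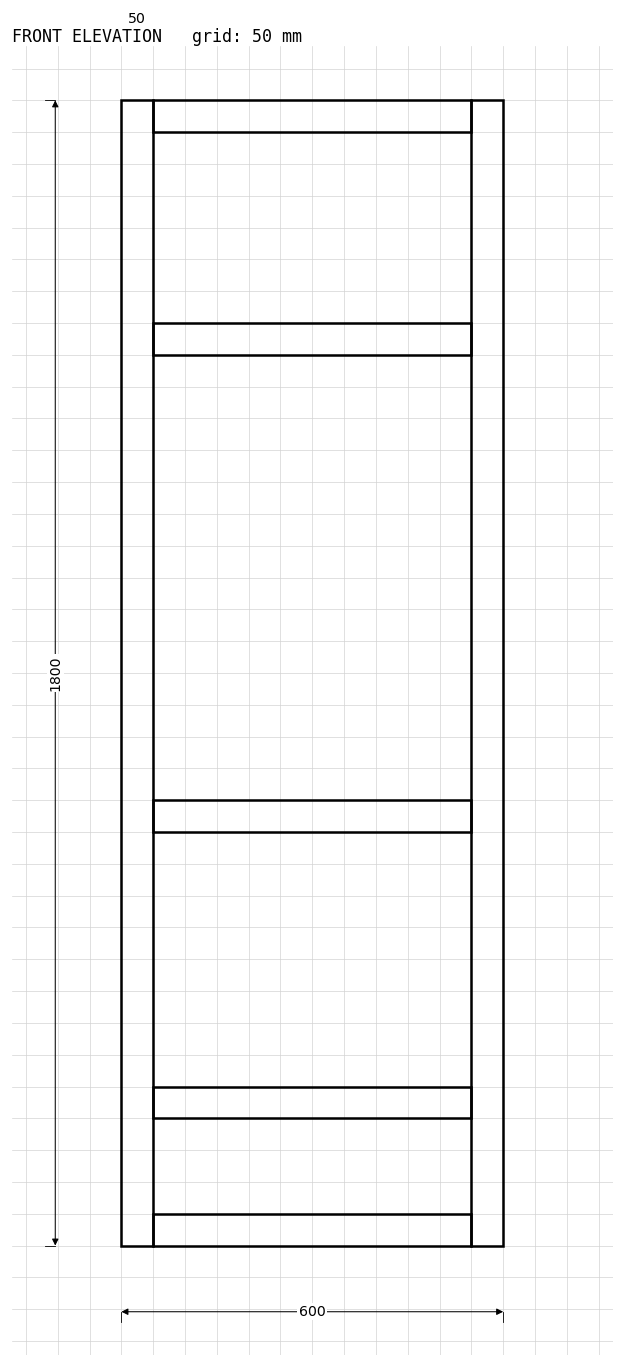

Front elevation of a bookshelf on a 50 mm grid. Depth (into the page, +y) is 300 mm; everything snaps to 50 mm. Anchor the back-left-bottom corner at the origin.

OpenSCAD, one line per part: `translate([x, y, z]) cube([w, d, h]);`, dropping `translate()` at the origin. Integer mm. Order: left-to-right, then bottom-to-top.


cube([50, 300, 1800]);
translate([50, 0, 0]) cube([500, 300, 50]);
translate([50, 0, 200]) cube([500, 300, 50]);
translate([50, 0, 650]) cube([500, 300, 50]);
translate([50, 0, 1400]) cube([500, 300, 50]);
translate([50, 0, 1750]) cube([500, 300, 50]);
translate([550, 0, 0]) cube([50, 300, 1800]);


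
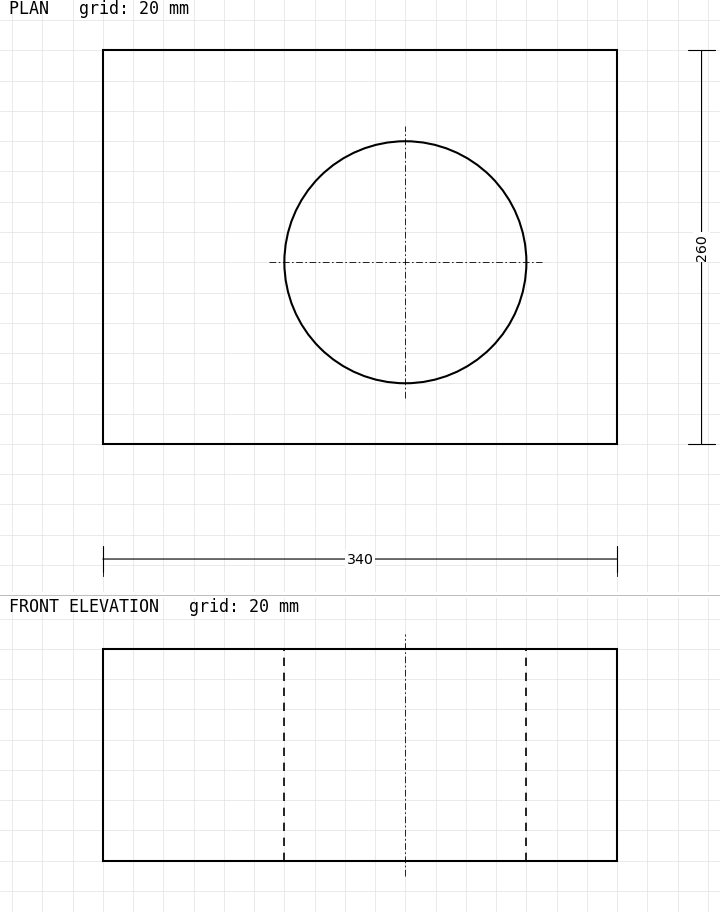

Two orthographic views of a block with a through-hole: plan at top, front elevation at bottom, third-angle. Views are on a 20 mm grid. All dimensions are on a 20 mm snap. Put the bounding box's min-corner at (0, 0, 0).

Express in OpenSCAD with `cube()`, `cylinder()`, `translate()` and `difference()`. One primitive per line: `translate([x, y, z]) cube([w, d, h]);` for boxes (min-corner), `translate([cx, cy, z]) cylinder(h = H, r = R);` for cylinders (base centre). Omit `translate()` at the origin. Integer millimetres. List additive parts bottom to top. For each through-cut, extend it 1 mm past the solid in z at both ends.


difference() {
  cube([340, 260, 140]);
  translate([200, 120, -1]) cylinder(h = 142, r = 80);
}


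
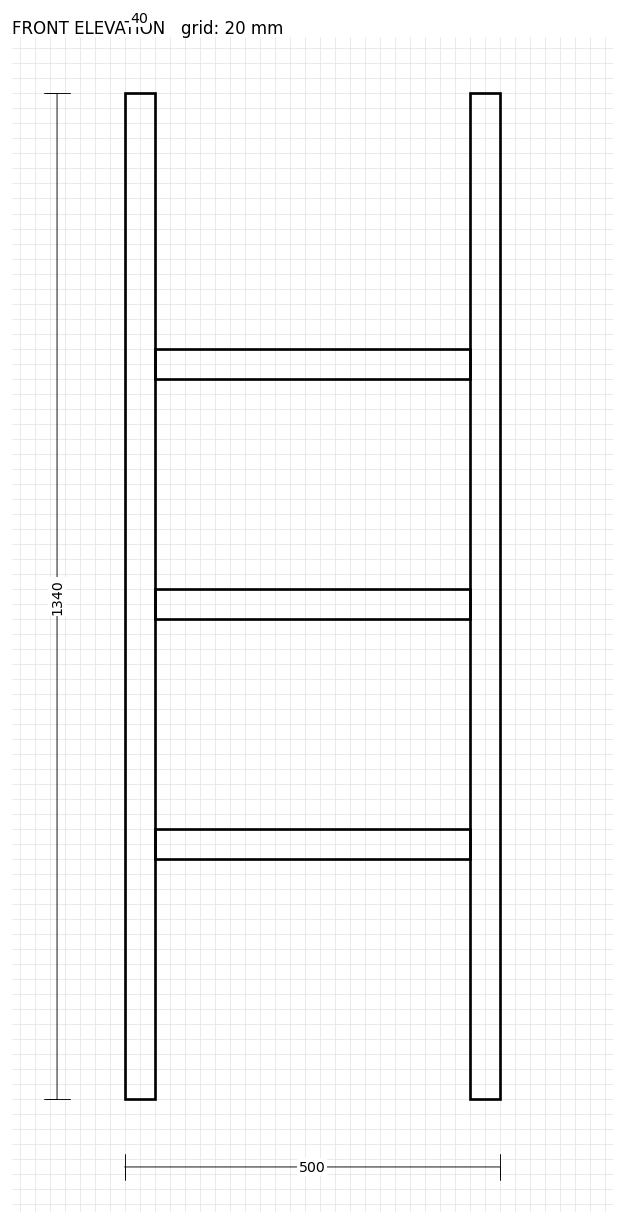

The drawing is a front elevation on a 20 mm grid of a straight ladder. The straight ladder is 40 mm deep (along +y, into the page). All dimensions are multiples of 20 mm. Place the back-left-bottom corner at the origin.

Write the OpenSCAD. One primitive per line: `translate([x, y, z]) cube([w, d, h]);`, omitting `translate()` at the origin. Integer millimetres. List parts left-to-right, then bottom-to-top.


cube([40, 40, 1340]);
translate([40, 0, 320]) cube([420, 40, 40]);
translate([40, 0, 640]) cube([420, 40, 40]);
translate([40, 0, 960]) cube([420, 40, 40]);
translate([460, 0, 0]) cube([40, 40, 1340]);


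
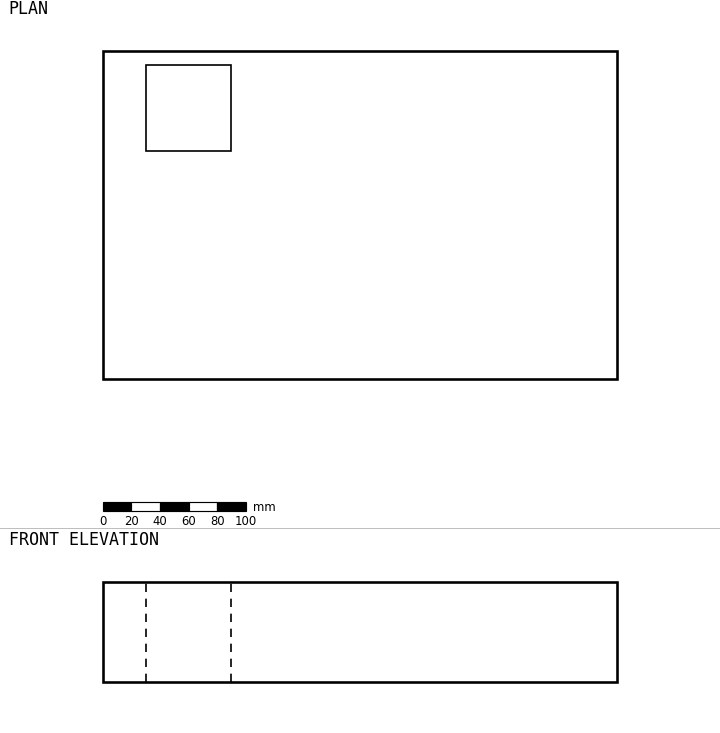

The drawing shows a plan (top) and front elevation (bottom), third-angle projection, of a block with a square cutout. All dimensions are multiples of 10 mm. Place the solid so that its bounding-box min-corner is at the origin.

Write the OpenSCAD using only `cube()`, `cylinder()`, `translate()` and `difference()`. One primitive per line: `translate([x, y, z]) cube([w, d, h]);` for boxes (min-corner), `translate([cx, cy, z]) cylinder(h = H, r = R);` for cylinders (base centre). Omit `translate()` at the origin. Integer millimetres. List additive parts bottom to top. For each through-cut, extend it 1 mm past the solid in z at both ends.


difference() {
  cube([360, 230, 70]);
  translate([30, 160, -1]) cube([60, 60, 72]);
}


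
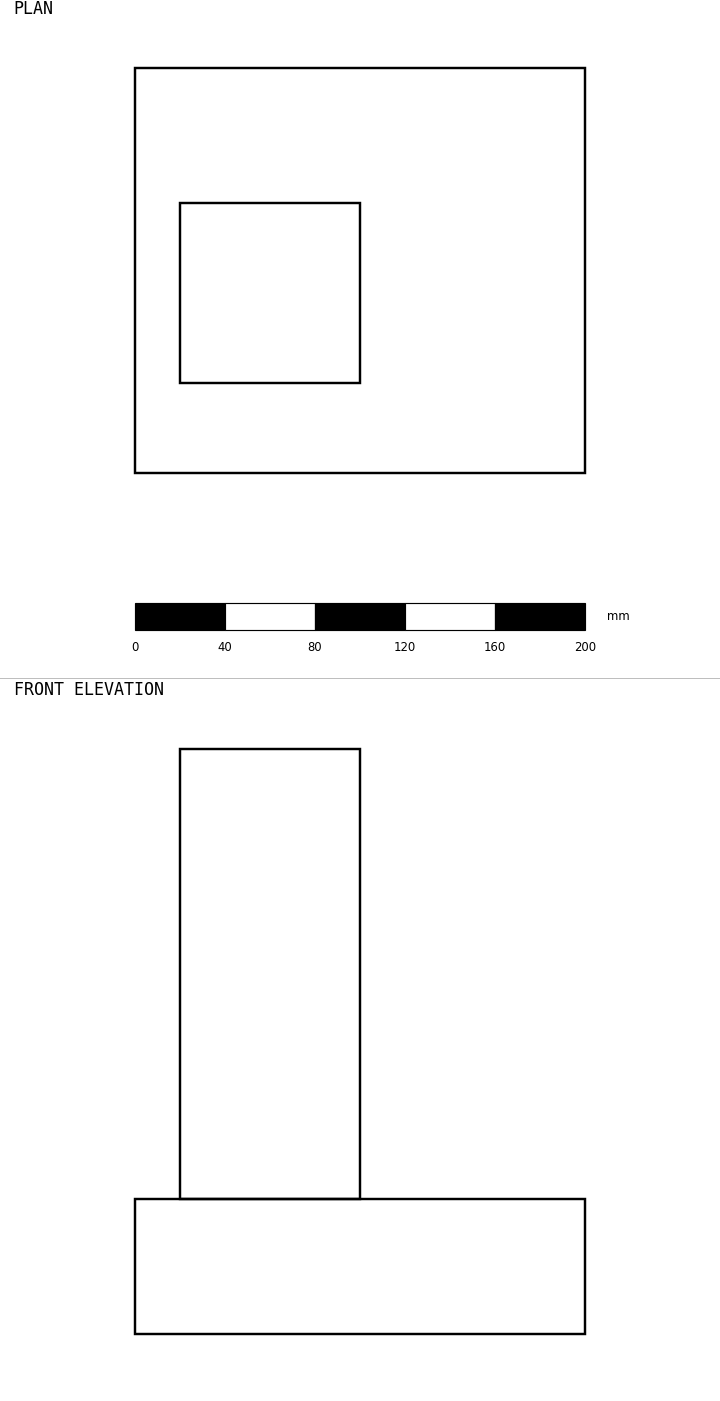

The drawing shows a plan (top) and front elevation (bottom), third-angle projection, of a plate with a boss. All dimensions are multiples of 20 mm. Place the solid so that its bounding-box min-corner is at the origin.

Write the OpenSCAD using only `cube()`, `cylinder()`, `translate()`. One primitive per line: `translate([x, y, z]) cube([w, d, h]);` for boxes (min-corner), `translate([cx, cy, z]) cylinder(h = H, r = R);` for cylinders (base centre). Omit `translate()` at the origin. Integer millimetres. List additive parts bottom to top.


cube([200, 180, 60]);
translate([20, 40, 60]) cube([80, 80, 200]);
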